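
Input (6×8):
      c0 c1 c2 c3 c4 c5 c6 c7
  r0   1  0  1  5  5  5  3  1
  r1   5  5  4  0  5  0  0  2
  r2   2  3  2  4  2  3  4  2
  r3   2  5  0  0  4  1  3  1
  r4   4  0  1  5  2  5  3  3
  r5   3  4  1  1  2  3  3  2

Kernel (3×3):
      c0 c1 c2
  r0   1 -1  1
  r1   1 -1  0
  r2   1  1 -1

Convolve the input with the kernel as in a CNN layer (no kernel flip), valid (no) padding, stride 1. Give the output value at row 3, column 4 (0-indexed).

5

The receptive field on the input at this output position is [4 1 3 / 2 5 3 / 2 3 3]. Elementwise product with the kernel and sum: 4·1 + 1·-1 + 3·1 + 2·1 + 5·-1 + 2·1 + 3·1 + 3·-1.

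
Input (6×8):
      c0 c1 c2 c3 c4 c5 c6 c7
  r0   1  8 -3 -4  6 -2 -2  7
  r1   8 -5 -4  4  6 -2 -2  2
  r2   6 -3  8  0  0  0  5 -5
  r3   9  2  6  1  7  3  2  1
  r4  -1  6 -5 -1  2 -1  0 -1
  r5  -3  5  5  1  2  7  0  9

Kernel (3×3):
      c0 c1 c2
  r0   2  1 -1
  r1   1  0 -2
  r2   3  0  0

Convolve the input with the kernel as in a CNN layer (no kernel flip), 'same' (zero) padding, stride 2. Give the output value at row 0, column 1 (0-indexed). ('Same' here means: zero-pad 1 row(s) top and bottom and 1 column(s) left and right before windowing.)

1

The receptive field on the zero-padded input at this output position is [0 0 0 / 8 -3 -4 / -5 -4 4]. Elementwise product with the kernel and sum: 0·2 + 0·1 + 0·-1 + 8·1 + -4·-2 + -5·3.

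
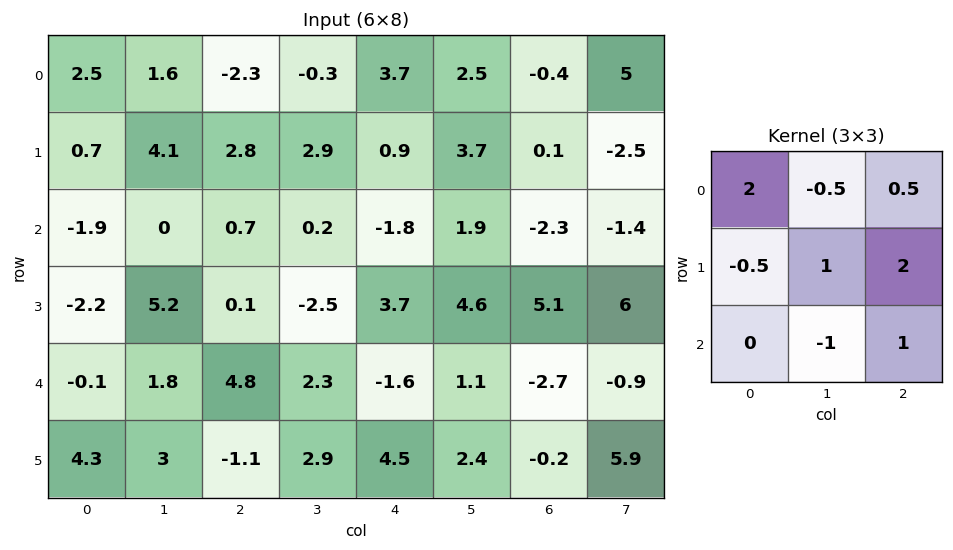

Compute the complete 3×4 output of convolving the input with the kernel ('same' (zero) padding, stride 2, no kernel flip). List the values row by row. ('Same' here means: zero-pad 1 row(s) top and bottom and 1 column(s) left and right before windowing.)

Output[0,0]: The receptive field on the zero-padded input at this output position is [0 0 0 / 0 2.5 1.6 / 0 0.7 4.1]. Elementwise product with the kernel and sum: 0·2 + 0·-0.5 + 0·0.5 + 0·-0.5 + 2.5·1 + 1.6·2 + 0.7·-1 + 4.1·1.
Output[0,1]: The receptive field on the zero-padded input at this output position is [0 0 0 / 1.6 -2.3 -0.3 / 4.1 2.8 2.9]. Elementwise product with the kernel and sum: 0·2 + 0·-0.5 + 0·0.5 + 1.6·-0.5 + -2.3·1 + -0.3·2 + 2.8·-1 + 2.9·1.

9.1 -3.6 11.65 5.75
7.2 6.75 10 0.95
5.9 21.6 -7.2 10.7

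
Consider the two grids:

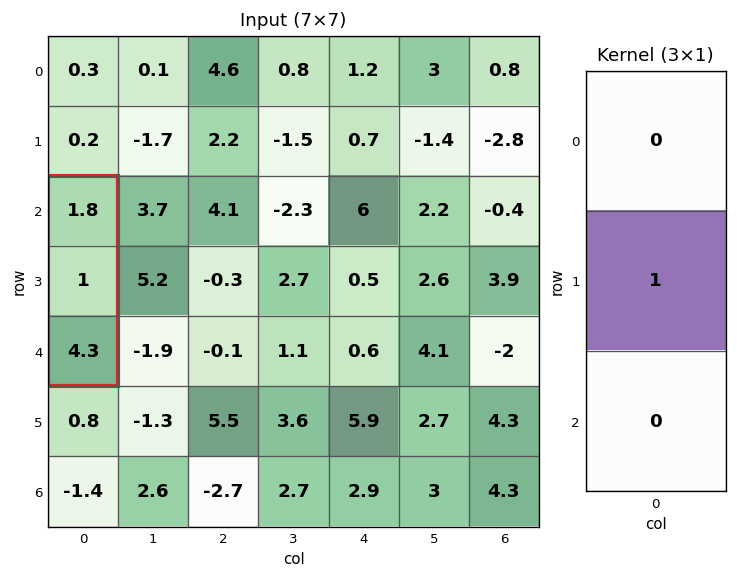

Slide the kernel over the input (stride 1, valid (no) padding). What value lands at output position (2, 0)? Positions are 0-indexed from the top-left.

1

The receptive field on the input at this output position is [1.8 / 1 / 4.3]. Elementwise product with the kernel and sum: 1·1.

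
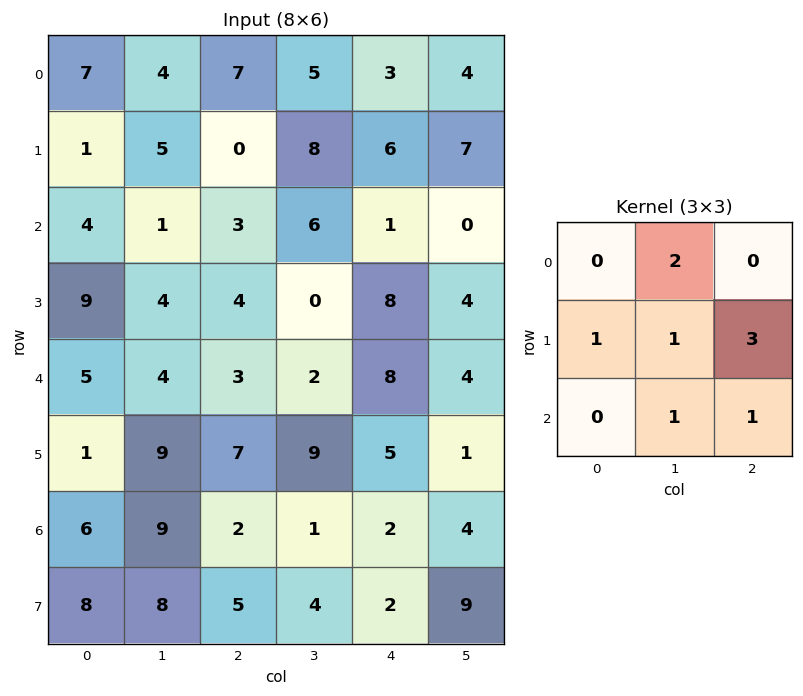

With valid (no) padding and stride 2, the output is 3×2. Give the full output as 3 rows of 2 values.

18 43
34 50
50 38

Output[0,0]: The receptive field on the input at this output position is [7 4 7 / 1 5 0 / 4 1 3]. Elementwise product with the kernel and sum: 4·2 + 1·1 + 5·1 + 0·3 + 1·1 + 3·1.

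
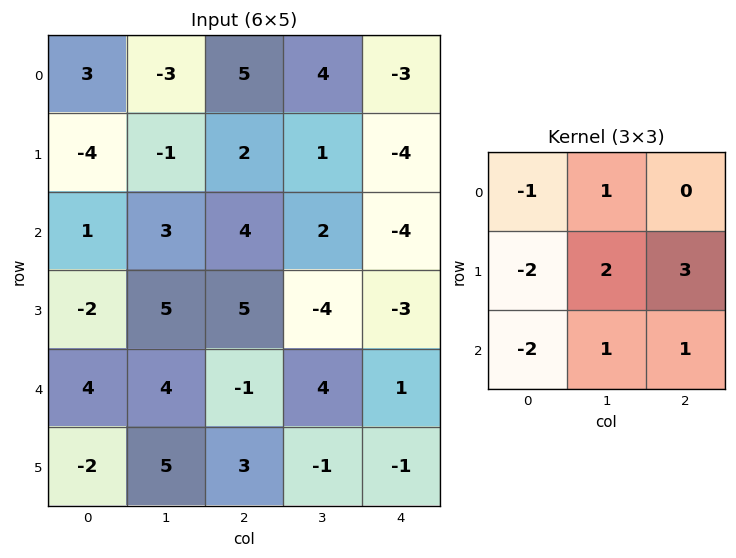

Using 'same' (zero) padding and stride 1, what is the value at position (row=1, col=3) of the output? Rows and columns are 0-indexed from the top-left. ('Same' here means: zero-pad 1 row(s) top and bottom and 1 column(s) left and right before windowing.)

The receptive field on the zero-padded input at this output position is [5 4 -3 / 2 1 -4 / 4 2 -4]. Elementwise product with the kernel and sum: 5·-1 + 4·1 + 2·-2 + 1·2 + -4·3 + 4·-2 + 2·1 + -4·1.

-25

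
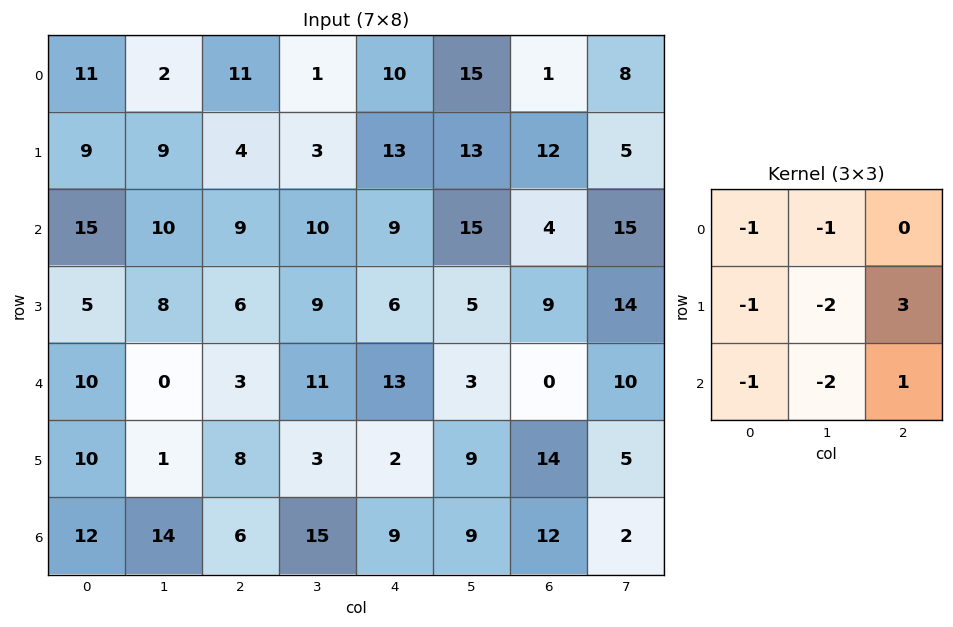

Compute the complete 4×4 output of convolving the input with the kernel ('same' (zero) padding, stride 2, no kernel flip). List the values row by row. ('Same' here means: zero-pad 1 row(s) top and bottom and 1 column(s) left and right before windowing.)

-25 -35 8 -25
-11 -22 -15 -12
-44 -1 -41 -19
8 10 -11 -50

Output[0,0]: The receptive field on the zero-padded input at this output position is [0 0 0 / 0 11 2 / 0 9 9]. Elementwise product with the kernel and sum: 0·-1 + 0·-1 + 0·-1 + 11·-2 + 2·3 + 0·-1 + 9·-2 + 9·1.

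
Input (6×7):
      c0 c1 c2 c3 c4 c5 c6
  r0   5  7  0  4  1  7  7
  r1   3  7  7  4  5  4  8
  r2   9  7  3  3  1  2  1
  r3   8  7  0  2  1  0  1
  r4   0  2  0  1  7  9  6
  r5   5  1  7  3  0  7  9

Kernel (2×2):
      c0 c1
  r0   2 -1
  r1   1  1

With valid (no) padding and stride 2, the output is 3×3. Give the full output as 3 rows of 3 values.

Output[0,0]: The receptive field on the input at this output position is [5 7 / 3 7]. Elementwise product with the kernel and sum: 5·2 + 7·-1 + 3·1 + 7·1.
Output[0,1]: The receptive field on the input at this output position is [0 4 / 7 4]. Elementwise product with the kernel and sum: 0·2 + 4·-1 + 7·1 + 4·1.

13 7 4
26 5 1
4 9 12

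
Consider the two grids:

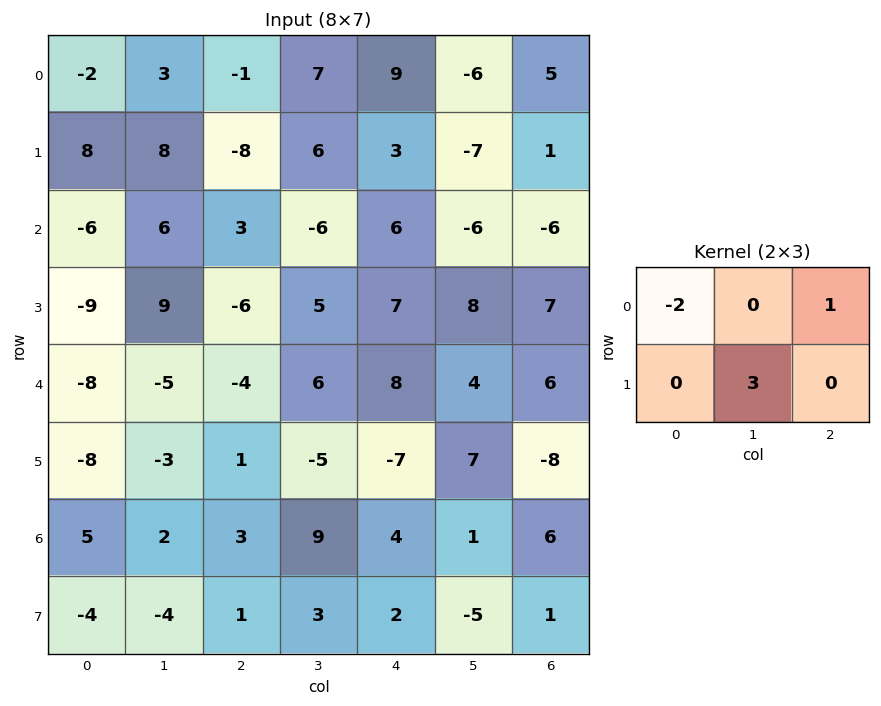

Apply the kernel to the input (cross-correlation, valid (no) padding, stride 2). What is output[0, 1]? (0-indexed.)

The receptive field on the input at this output position is [-1 7 9 / -8 6 3]. Elementwise product with the kernel and sum: -1·-2 + 9·1 + 6·3.

29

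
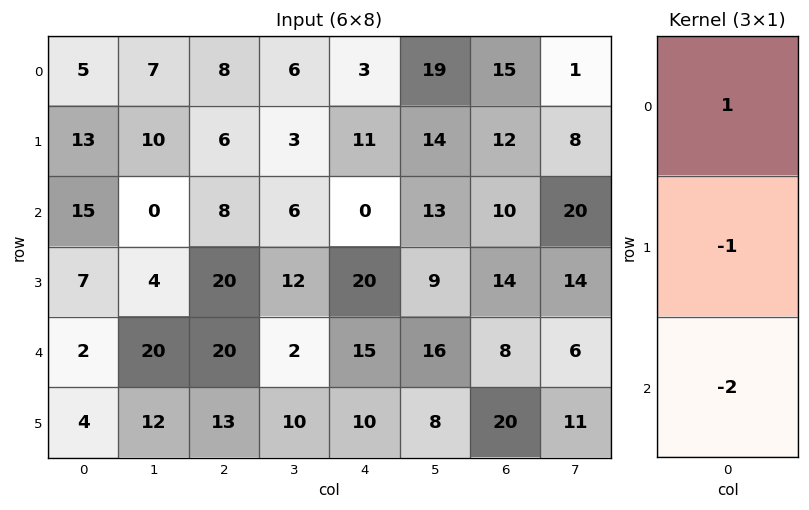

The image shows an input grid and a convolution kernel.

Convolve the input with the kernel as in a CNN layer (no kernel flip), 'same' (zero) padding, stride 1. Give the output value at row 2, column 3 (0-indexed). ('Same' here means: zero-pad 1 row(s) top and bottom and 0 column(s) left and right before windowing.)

-27

The receptive field on the zero-padded input at this output position is [3 / 6 / 12]. Elementwise product with the kernel and sum: 3·1 + 6·-1 + 12·-2.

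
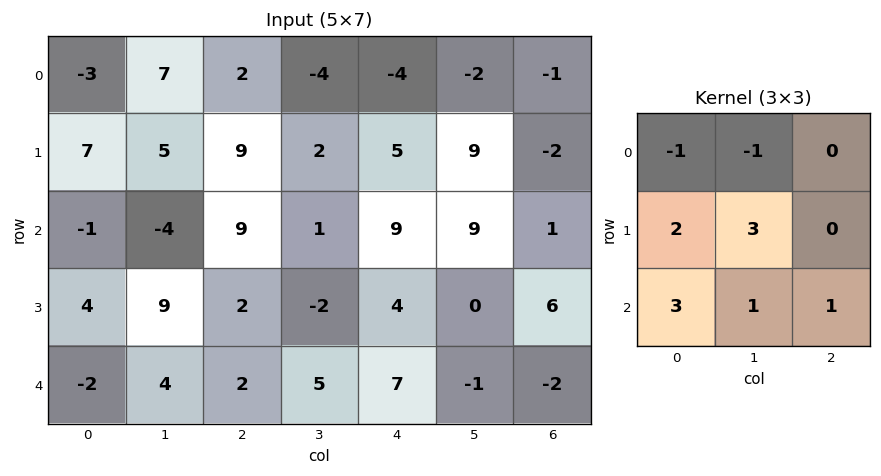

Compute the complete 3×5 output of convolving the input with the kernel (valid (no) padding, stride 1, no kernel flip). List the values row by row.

27 26 63 48 80
-3 32 18 20 49
40 38 6 19 8

Output[0,0]: The receptive field on the input at this output position is [-3 7 2 / 7 5 9 / -1 -4 9]. Elementwise product with the kernel and sum: -3·-1 + 7·-1 + 7·2 + 5·3 + -1·3 + -4·1 + 9·1.
Output[0,1]: The receptive field on the input at this output position is [7 2 -4 / 5 9 2 / -4 9 1]. Elementwise product with the kernel and sum: 7·-1 + 2·-1 + 5·2 + 9·3 + -4·3 + 9·1 + 1·1.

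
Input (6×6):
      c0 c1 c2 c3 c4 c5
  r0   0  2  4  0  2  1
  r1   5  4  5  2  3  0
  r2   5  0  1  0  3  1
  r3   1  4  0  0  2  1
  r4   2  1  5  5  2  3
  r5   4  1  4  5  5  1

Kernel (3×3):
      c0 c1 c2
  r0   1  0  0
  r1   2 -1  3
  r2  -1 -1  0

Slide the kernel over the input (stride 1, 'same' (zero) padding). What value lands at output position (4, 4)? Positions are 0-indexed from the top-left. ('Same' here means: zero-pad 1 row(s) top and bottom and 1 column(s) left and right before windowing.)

7

The receptive field on the zero-padded input at this output position is [0 2 1 / 5 2 3 / 5 5 1]. Elementwise product with the kernel and sum: 0·1 + 5·2 + 2·-1 + 3·3 + 5·-1 + 5·-1.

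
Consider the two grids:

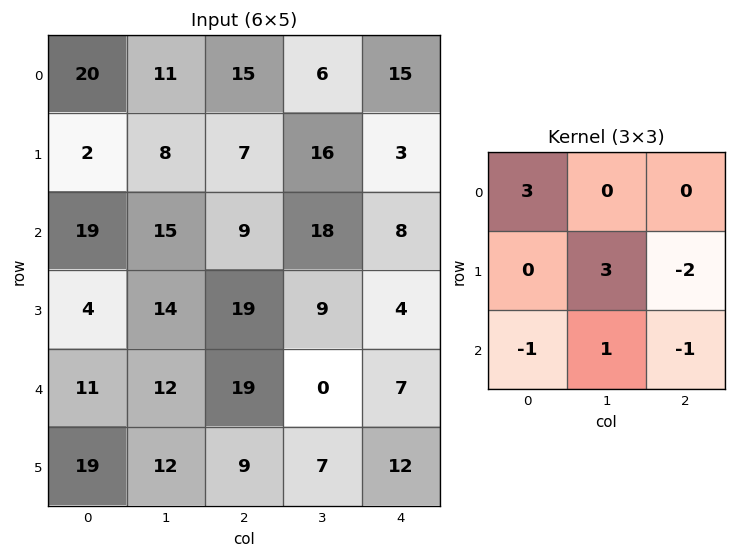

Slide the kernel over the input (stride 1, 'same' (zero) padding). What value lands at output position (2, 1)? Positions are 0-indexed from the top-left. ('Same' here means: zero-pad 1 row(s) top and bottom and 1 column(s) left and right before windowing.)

24

The receptive field on the zero-padded input at this output position is [2 8 7 / 19 15 9 / 4 14 19]. Elementwise product with the kernel and sum: 2·3 + 15·3 + 9·-2 + 4·-1 + 14·1 + 19·-1.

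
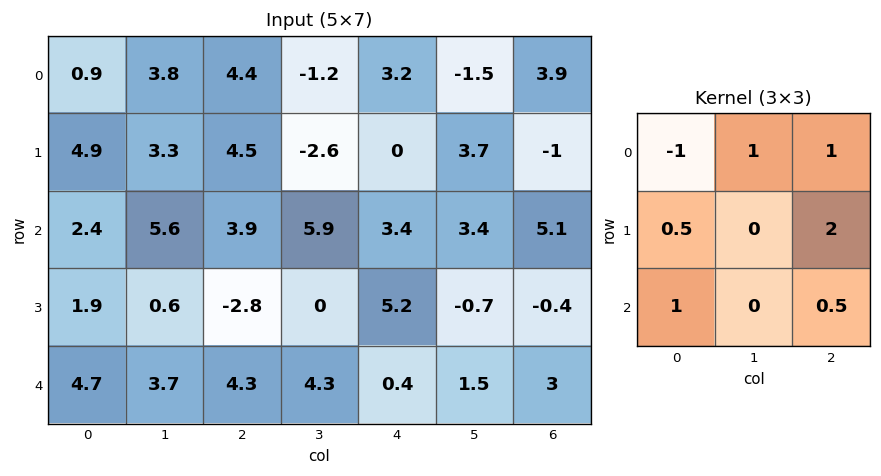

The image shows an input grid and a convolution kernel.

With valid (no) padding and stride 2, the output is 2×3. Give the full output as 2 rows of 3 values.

23.1 5.45 3.15
9.3 18.9 8.8

Output[0,0]: The receptive field on the input at this output position is [0.9 3.8 4.4 / 4.9 3.3 4.5 / 2.4 5.6 3.9]. Elementwise product with the kernel and sum: 0.9·-1 + 3.8·1 + 4.4·1 + 4.9·0.5 + 4.5·2 + 2.4·1 + 3.9·0.5.
Output[0,1]: The receptive field on the input at this output position is [4.4 -1.2 3.2 / 4.5 -2.6 0 / 3.9 5.9 3.4]. Elementwise product with the kernel and sum: 4.4·-1 + -1.2·1 + 3.2·1 + 4.5·0.5 + 0·2 + 3.9·1 + 3.4·0.5.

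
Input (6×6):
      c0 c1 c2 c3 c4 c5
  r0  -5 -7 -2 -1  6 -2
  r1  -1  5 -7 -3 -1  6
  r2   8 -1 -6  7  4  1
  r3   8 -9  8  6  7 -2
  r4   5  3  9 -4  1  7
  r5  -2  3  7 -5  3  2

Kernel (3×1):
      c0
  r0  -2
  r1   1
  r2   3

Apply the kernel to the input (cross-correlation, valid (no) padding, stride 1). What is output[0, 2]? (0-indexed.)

The receptive field on the input at this output position is [-2 / -7 / -6]. Elementwise product with the kernel and sum: -2·-2 + -7·1 + -6·3.

-21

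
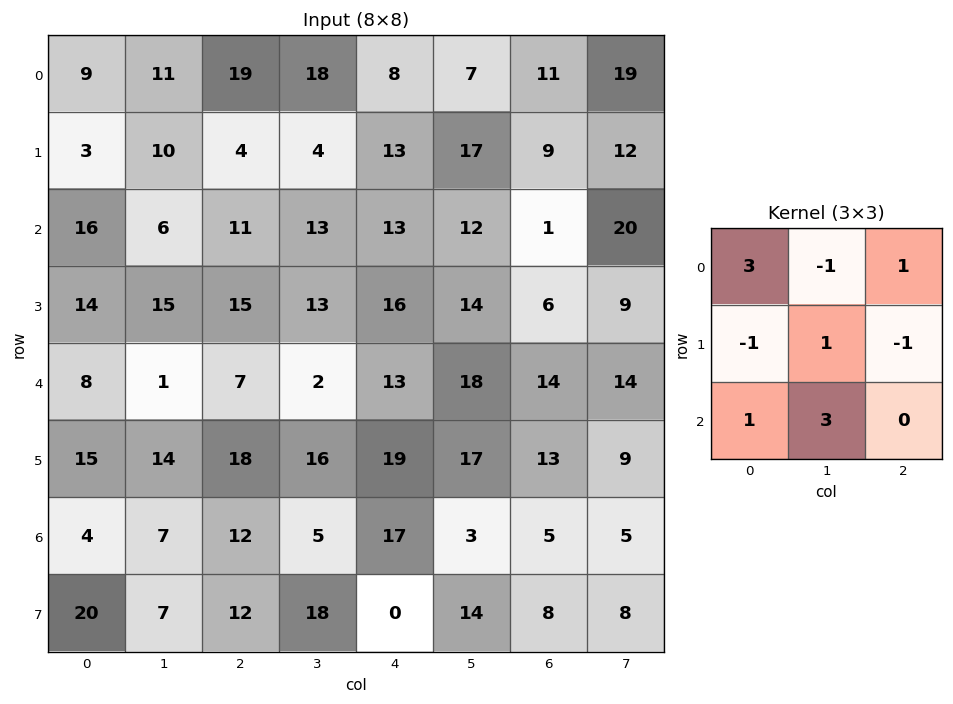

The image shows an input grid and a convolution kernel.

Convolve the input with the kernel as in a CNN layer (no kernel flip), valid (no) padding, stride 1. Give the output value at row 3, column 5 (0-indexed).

83

The receptive field on the input at this output position is [14 6 9 / 18 14 14 / 17 13 9]. Elementwise product with the kernel and sum: 14·3 + 6·-1 + 9·1 + 18·-1 + 14·1 + 14·-1 + 17·1 + 13·3.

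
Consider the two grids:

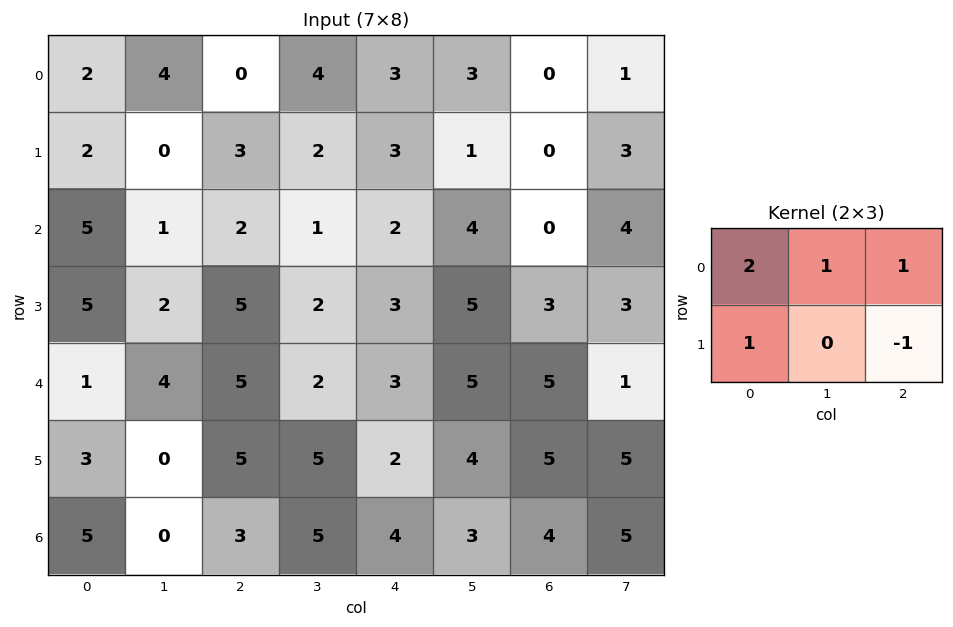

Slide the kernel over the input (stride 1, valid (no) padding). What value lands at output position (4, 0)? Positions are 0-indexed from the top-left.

The receptive field on the input at this output position is [1 4 5 / 3 0 5]. Elementwise product with the kernel and sum: 1·2 + 4·1 + 5·1 + 3·1 + 5·-1.

9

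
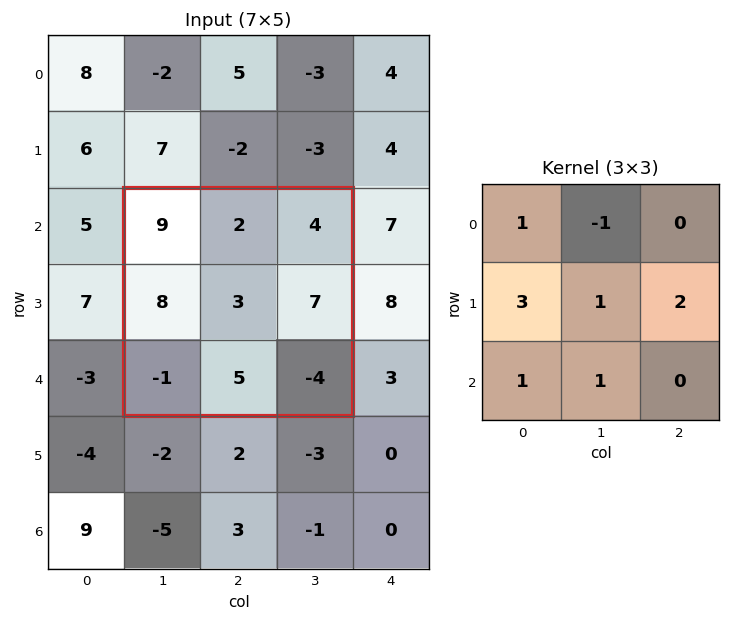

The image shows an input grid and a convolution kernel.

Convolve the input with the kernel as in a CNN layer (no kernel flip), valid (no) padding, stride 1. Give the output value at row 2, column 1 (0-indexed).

The receptive field on the input at this output position is [9 2 4 / 8 3 7 / -1 5 -4]. Elementwise product with the kernel and sum: 9·1 + 2·-1 + 8·3 + 3·1 + 7·2 + -1·1 + 5·1.

52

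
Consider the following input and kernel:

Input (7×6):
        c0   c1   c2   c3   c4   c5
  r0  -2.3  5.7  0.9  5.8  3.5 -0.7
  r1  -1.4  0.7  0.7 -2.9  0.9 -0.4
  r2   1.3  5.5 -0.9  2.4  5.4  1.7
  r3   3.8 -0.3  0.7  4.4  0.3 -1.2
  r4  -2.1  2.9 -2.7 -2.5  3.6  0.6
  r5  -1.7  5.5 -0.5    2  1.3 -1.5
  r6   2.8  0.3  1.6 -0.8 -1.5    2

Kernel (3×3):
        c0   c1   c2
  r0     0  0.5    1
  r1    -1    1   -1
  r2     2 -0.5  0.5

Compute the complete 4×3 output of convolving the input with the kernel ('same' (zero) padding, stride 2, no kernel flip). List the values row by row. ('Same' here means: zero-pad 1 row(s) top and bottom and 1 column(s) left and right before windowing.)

Output[0,0]: The receptive field on the zero-padded input at this output position is [0 0 0 / 0 -2.3 5.7 / 0 -1.4 0.7]. Elementwise product with the kernel and sum: 0·0.5 + 0·1 + 0·-1 + -2.3·1 + 5.7·-1 + 0·2 + -1.4·-0.5 + 0.7·0.5.

-6.95 -11 -8.05
-6.25 -10.1 9.4
0.2 13.9 7.05
7.15 3.85 -3.55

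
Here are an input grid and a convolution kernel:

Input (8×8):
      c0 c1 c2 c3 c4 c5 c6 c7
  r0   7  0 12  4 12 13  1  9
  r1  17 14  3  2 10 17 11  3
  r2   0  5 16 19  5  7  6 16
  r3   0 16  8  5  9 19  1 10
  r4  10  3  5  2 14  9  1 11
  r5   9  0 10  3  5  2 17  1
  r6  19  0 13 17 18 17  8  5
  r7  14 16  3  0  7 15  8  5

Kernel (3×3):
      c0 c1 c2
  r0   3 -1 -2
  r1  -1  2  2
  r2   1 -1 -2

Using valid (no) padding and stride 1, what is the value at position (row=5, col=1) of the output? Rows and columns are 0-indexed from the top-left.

57

The receptive field on the input at this output position is [0 10 3 / 0 13 17 / 16 3 0]. Elementwise product with the kernel and sum: 0·3 + 10·-1 + 3·-2 + 0·-1 + 13·2 + 17·2 + 16·1 + 3·-1 + 0·-2.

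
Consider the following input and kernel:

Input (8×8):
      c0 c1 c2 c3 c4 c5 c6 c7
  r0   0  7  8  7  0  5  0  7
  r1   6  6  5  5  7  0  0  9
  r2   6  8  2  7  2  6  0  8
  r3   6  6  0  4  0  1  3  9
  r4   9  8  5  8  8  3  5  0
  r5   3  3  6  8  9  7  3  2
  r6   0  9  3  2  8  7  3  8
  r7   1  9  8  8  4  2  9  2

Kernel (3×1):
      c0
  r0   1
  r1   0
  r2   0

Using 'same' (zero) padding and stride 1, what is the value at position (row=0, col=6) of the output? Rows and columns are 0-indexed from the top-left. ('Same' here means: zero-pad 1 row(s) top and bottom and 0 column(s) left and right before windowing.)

0

The receptive field on the zero-padded input at this output position is [0 / 0 / 0]. Elementwise product with the kernel and sum: 0·1.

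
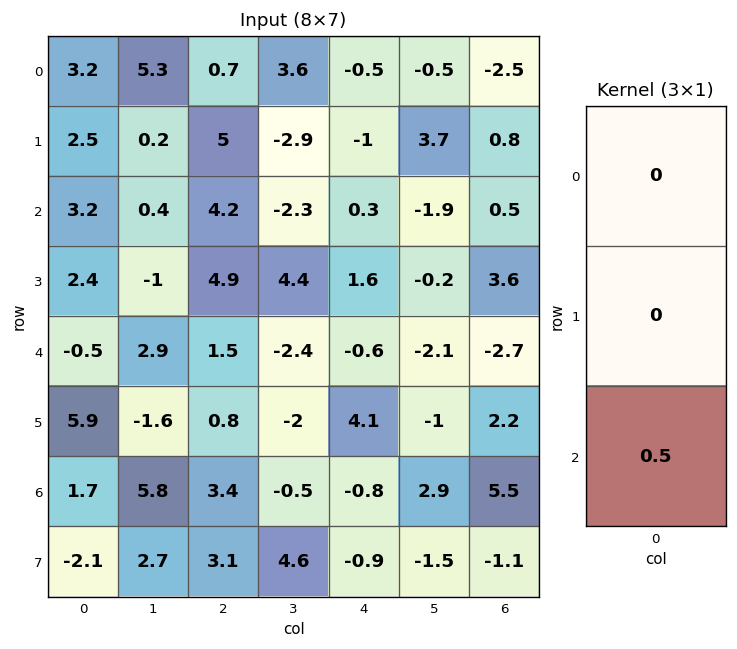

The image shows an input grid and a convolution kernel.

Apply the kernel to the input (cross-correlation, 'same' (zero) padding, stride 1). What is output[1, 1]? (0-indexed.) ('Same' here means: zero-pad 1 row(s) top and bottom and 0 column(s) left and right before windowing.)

The receptive field on the zero-padded input at this output position is [5.3 / 0.2 / 0.4]. Elementwise product with the kernel and sum: 0.4·0.5.

0.2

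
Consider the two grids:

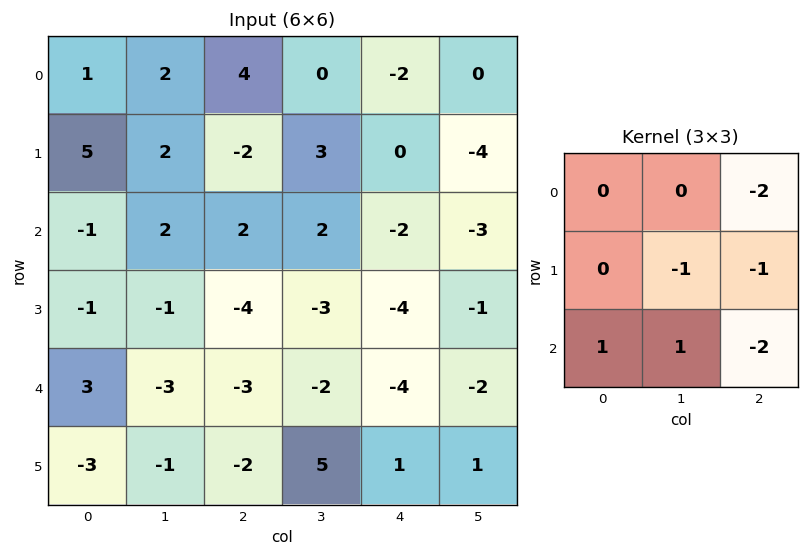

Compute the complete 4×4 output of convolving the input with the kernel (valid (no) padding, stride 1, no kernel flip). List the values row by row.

Output[0,0]: The receptive field on the input at this output position is [1 2 4 / 5 2 -2 / -1 2 2]. Elementwise product with the kernel and sum: 4·-2 + 2·-1 + -2·-1 + -1·1 + 2·1 + 2·-2.

-11 -1 9 10
6 -9 1 8
7 1 14 9
14 -2 15 12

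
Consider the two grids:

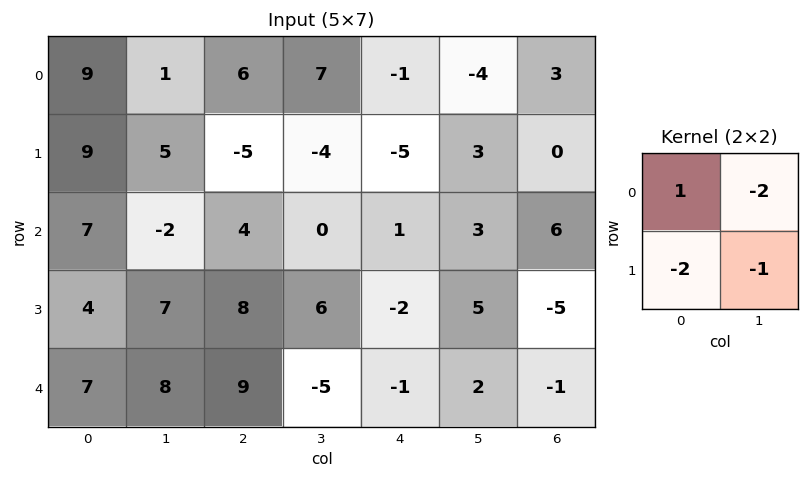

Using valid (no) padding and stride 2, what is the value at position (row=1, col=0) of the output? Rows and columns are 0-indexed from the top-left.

The receptive field on the input at this output position is [7 -2 / 4 7]. Elementwise product with the kernel and sum: 7·1 + -2·-2 + 4·-2 + 7·-1.

-4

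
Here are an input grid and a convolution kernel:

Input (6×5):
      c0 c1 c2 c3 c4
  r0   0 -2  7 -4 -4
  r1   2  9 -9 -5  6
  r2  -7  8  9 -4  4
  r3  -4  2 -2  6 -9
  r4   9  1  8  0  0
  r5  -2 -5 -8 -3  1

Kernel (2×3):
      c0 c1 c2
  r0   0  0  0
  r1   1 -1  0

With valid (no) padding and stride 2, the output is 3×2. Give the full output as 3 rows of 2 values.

-7 -4
-6 -8
3 -5

Output[0,0]: The receptive field on the input at this output position is [0 -2 7 / 2 9 -9]. Elementwise product with the kernel and sum: 2·1 + 9·-1.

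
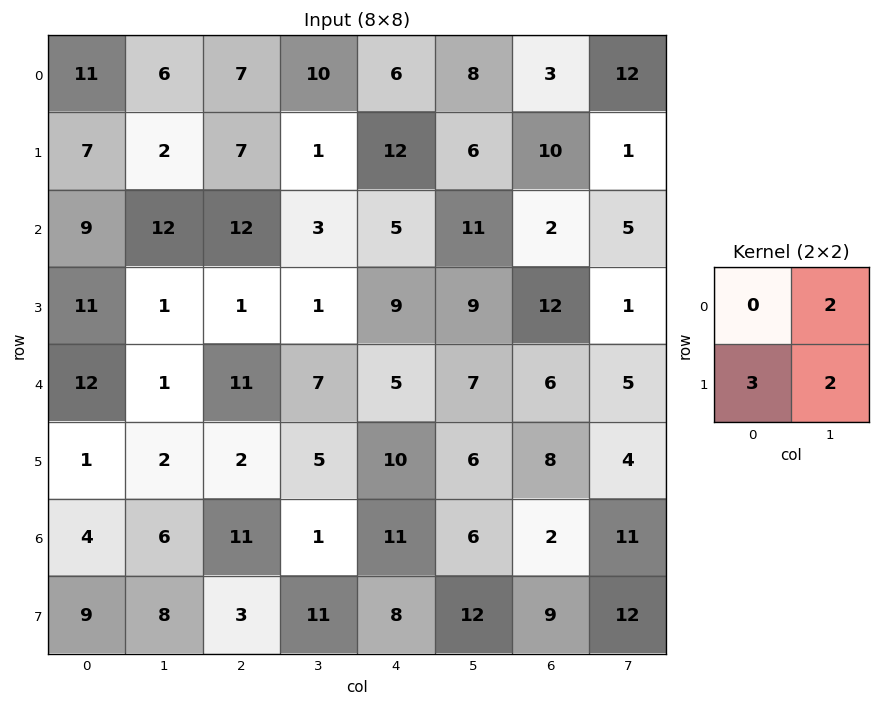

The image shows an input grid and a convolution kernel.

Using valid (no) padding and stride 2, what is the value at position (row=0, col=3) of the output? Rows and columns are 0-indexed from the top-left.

The receptive field on the input at this output position is [3 12 / 10 1]. Elementwise product with the kernel and sum: 12·2 + 10·3 + 1·2.

56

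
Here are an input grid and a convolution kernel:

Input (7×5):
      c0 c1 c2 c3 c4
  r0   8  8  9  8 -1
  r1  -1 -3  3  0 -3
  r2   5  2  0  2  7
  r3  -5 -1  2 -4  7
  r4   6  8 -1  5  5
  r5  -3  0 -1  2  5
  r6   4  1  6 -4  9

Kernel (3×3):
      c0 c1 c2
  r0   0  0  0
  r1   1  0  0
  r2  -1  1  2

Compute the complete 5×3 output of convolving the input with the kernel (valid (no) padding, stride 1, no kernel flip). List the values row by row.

-4 -1 19
13 -3 8
-5 0 18
7 11 12
6 -3 7

Output[0,0]: The receptive field on the input at this output position is [8 8 9 / -1 -3 3 / 5 2 0]. Elementwise product with the kernel and sum: -1·1 + 5·-1 + 2·1 + 0·2.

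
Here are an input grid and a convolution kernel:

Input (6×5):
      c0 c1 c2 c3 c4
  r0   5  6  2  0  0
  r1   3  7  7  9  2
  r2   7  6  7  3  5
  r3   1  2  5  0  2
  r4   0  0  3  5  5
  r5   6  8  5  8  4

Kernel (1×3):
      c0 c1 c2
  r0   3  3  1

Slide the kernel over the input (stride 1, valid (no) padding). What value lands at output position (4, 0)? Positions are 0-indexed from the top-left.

3

The receptive field on the input at this output position is [0 0 3]. Elementwise product with the kernel and sum: 0·3 + 0·3 + 3·1.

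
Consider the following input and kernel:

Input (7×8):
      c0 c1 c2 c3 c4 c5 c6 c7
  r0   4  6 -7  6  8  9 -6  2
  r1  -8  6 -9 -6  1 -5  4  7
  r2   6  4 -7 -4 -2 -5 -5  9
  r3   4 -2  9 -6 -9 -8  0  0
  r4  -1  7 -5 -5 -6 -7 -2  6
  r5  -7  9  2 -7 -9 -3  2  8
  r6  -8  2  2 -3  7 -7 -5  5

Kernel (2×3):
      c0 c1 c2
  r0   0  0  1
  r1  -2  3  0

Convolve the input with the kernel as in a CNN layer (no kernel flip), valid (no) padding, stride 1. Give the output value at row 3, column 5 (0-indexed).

The receptive field on the input at this output position is [-8 0 0 / -7 -2 6]. Elementwise product with the kernel and sum: 0·1 + -7·-2 + -2·3.

8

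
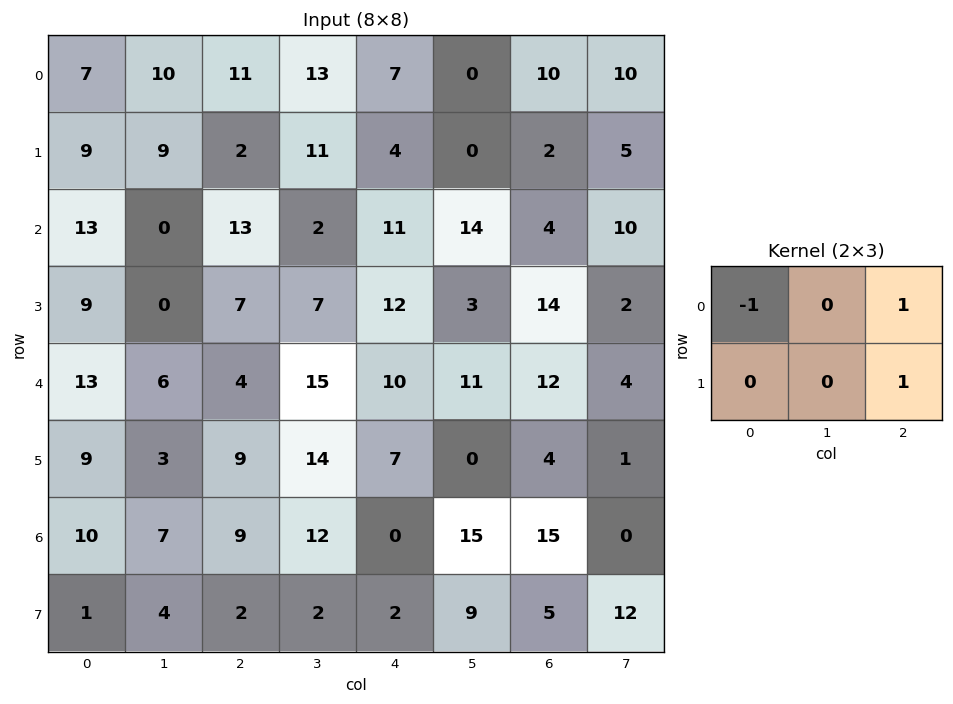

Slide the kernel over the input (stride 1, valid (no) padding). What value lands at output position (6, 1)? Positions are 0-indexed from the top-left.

7

The receptive field on the input at this output position is [7 9 12 / 4 2 2]. Elementwise product with the kernel and sum: 7·-1 + 12·1 + 2·1.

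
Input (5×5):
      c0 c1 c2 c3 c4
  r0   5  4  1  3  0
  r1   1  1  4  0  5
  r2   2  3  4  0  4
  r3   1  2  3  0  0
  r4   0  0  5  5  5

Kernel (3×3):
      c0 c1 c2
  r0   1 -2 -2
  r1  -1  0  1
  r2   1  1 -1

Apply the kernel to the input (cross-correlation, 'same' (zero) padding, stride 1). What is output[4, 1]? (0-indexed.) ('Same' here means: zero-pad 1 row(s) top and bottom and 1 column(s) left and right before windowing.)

-4

The receptive field on the zero-padded input at this output position is [1 2 3 / 0 0 5 / 0 0 0]. Elementwise product with the kernel and sum: 1·1 + 2·-2 + 3·-2 + 0·-1 + 5·1 + 0·1 + 0·1 + 0·-1.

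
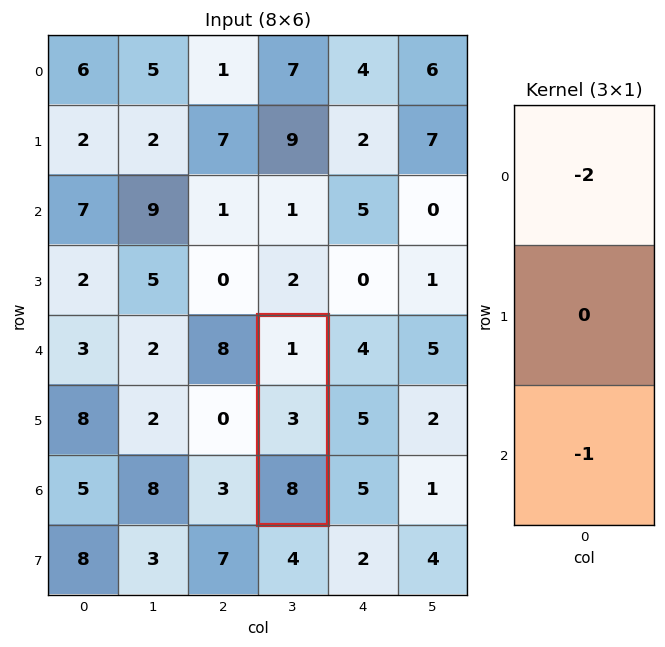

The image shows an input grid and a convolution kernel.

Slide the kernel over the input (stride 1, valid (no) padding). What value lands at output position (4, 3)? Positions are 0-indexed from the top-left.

The receptive field on the input at this output position is [1 / 3 / 8]. Elementwise product with the kernel and sum: 1·-2 + 8·-1.

-10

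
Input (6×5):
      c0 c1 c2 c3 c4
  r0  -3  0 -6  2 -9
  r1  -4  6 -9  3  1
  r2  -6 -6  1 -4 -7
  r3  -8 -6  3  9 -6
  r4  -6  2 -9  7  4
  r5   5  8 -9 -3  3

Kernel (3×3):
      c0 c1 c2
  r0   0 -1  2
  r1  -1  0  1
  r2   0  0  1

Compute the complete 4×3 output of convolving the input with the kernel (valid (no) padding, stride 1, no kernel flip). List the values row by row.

-16 3 -17
-14 26 -15
10 13 -15
0 17 -5

Output[0,0]: The receptive field on the input at this output position is [-3 0 -6 / -4 6 -9 / -6 -6 1]. Elementwise product with the kernel and sum: 0·-1 + -6·2 + -4·-1 + -9·1 + 1·1.
Output[0,1]: The receptive field on the input at this output position is [0 -6 2 / 6 -9 3 / -6 1 -4]. Elementwise product with the kernel and sum: -6·-1 + 2·2 + 6·-1 + 3·1 + -4·1.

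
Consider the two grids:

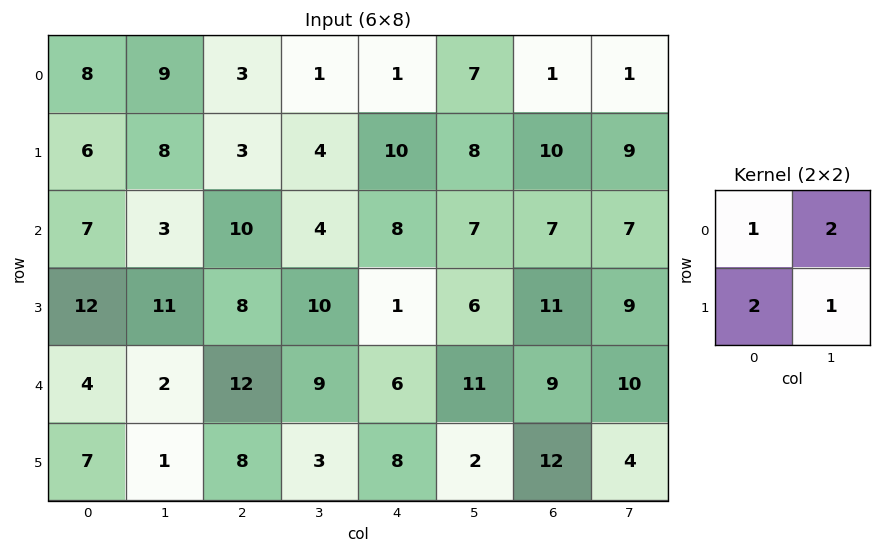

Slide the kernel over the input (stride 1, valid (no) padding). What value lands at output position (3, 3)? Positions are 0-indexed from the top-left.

The receptive field on the input at this output position is [10 1 / 9 6]. Elementwise product with the kernel and sum: 10·1 + 1·2 + 9·2 + 6·1.

36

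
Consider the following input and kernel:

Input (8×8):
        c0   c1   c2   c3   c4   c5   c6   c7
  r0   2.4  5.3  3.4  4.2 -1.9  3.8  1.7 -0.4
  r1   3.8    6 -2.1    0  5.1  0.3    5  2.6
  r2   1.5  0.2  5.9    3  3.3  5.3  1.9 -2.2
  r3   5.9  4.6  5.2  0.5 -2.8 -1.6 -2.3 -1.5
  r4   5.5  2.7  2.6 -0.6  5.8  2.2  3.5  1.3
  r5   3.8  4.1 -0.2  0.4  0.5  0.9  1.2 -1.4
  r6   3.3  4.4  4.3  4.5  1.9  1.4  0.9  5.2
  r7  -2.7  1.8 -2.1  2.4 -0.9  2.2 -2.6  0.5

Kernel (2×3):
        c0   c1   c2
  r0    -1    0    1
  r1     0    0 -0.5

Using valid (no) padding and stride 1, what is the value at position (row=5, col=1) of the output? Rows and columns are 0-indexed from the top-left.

The receptive field on the input at this output position is [4.1 -0.2 0.4 / 4.4 4.3 4.5]. Elementwise product with the kernel and sum: 4.1·-1 + 0.4·1 + 4.5·-0.5.

-5.95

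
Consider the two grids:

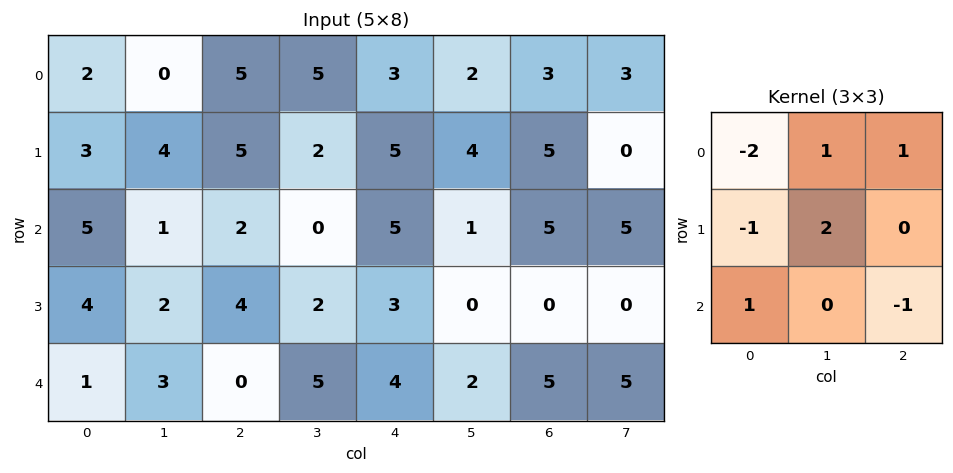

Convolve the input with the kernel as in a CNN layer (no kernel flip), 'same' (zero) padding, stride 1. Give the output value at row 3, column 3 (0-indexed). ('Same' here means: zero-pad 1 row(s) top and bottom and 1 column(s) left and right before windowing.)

The receptive field on the zero-padded input at this output position is [2 0 5 / 4 2 3 / 0 5 4]. Elementwise product with the kernel and sum: 2·-2 + 0·1 + 5·1 + 4·-1 + 2·2 + 0·1 + 4·-1.

-3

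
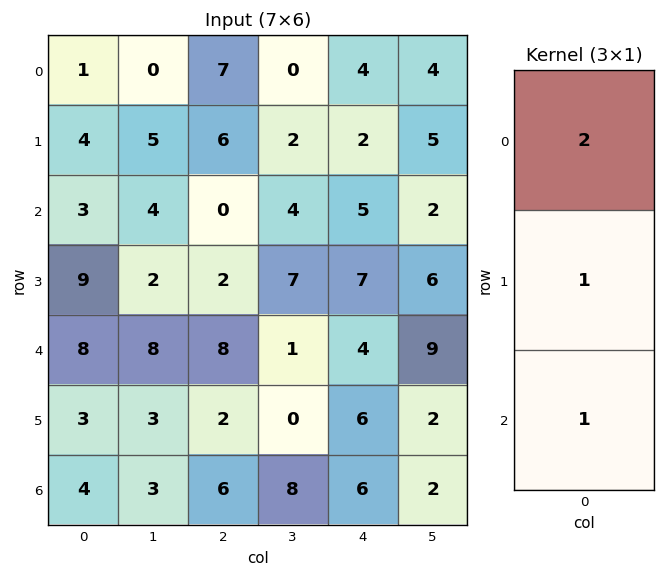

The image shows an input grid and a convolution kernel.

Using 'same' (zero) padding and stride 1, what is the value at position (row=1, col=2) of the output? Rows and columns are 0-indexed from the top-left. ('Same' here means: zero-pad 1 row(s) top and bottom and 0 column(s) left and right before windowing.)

20

The receptive field on the zero-padded input at this output position is [7 / 6 / 0]. Elementwise product with the kernel and sum: 7·2 + 6·1 + 0·1.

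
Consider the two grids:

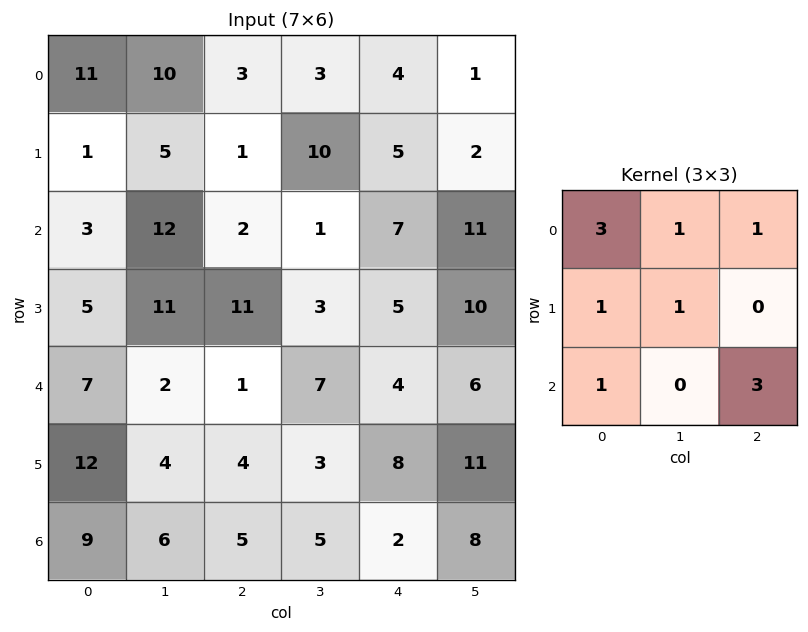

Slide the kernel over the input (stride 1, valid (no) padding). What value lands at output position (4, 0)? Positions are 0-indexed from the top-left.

64

The receptive field on the input at this output position is [7 2 1 / 12 4 4 / 9 6 5]. Elementwise product with the kernel and sum: 7·3 + 2·1 + 1·1 + 12·1 + 4·1 + 9·1 + 5·3.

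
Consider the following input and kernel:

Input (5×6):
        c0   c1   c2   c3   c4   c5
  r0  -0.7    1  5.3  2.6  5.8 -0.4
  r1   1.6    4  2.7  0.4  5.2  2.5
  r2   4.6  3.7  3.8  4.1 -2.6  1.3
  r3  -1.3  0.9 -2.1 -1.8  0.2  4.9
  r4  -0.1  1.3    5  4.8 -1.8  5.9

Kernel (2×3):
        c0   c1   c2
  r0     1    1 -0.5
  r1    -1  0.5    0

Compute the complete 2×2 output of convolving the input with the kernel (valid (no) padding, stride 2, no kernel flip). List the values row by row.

Output[0,0]: The receptive field on the input at this output position is [-0.7 1 5.3 / 1.6 4 2.7]. Elementwise product with the kernel and sum: -0.7·1 + 1·1 + 5.3·-0.5 + 1.6·-1 + 4·0.5.

-1.95 2.5
8.15 10.4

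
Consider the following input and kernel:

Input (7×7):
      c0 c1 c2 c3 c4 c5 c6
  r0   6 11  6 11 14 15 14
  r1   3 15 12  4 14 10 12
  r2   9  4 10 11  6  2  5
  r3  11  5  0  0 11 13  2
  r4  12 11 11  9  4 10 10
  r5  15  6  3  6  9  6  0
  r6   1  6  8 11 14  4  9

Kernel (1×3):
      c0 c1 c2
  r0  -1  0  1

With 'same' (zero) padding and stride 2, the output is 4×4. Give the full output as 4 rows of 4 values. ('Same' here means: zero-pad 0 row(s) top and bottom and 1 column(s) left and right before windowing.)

11 0 4 -15
4 7 -9 -2
11 -2 1 -10
6 5 -7 -4

Output[0,0]: The receptive field on the zero-padded input at this output position is [0 6 11]. Elementwise product with the kernel and sum: 0·-1 + 11·1.
Output[0,1]: The receptive field on the zero-padded input at this output position is [11 6 11]. Elementwise product with the kernel and sum: 11·-1 + 11·1.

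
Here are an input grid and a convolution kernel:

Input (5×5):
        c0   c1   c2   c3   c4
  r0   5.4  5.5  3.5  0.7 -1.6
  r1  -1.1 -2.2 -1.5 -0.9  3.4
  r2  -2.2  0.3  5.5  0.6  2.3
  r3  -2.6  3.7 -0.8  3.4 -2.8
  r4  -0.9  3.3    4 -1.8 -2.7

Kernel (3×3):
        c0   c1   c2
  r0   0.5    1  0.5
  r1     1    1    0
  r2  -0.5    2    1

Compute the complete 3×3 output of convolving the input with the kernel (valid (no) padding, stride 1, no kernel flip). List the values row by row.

Output[0,0]: The receptive field on the input at this output position is [5.4 5.5 3.5 / -1.1 -2.2 -1.5 / -2.2 0.3 5.5]. Elementwise product with the kernel and sum: 5.4·0.5 + 5.5·1 + 3.5·0.5 + -1.1·1 + -2.2·1 + -2.2·-0.5 + 0.3·2 + 5.5·1.

13.85 14.35 0
2.5 2.7 10.55
14.1 13.4 -1.2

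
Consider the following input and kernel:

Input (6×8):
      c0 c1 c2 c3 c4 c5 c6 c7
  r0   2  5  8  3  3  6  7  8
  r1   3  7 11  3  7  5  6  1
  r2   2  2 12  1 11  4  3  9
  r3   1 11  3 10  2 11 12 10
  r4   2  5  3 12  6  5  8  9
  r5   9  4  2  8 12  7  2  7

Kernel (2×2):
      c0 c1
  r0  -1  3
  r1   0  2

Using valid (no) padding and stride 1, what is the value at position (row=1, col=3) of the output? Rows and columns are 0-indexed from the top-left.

40

The receptive field on the input at this output position is [3 7 / 1 11]. Elementwise product with the kernel and sum: 3·-1 + 7·3 + 11·2.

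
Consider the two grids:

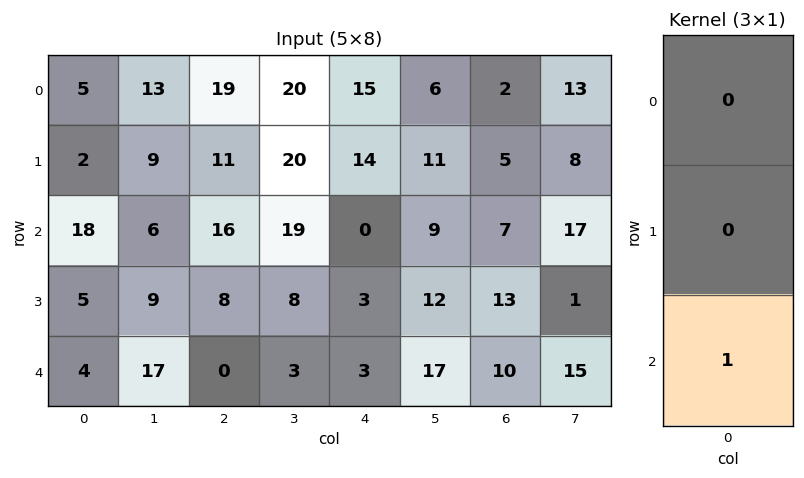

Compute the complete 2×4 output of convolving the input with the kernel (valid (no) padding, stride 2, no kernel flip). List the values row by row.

18 16 0 7
4 0 3 10

Output[0,0]: The receptive field on the input at this output position is [5 / 2 / 18]. Elementwise product with the kernel and sum: 18·1.
Output[0,1]: The receptive field on the input at this output position is [19 / 11 / 16]. Elementwise product with the kernel and sum: 16·1.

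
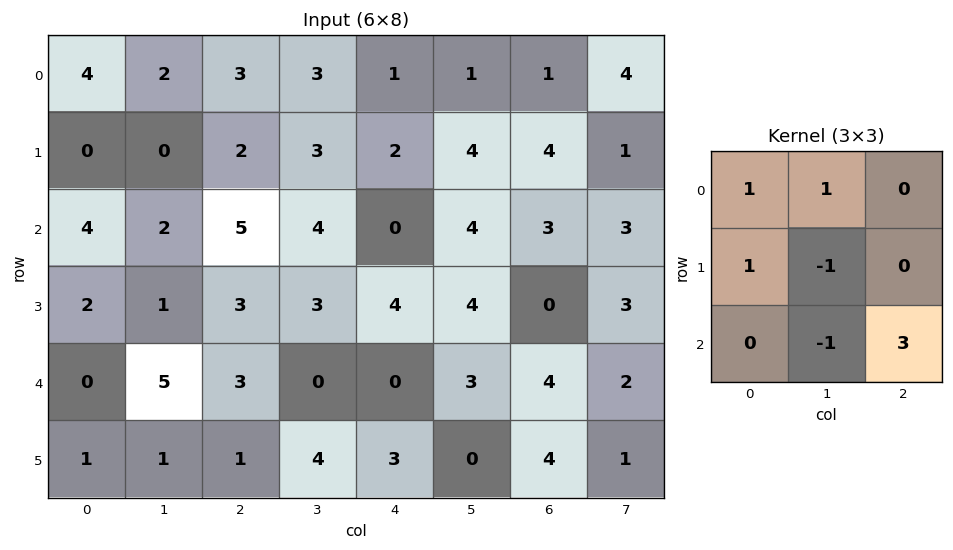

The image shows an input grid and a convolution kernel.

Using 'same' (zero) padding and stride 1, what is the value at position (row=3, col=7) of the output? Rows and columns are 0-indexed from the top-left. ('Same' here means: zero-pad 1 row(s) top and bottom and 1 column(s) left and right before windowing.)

1

The receptive field on the zero-padded input at this output position is [3 3 0 / 0 3 0 / 4 2 0]. Elementwise product with the kernel and sum: 3·1 + 3·1 + 0·1 + 3·-1 + 2·-1 + 0·3.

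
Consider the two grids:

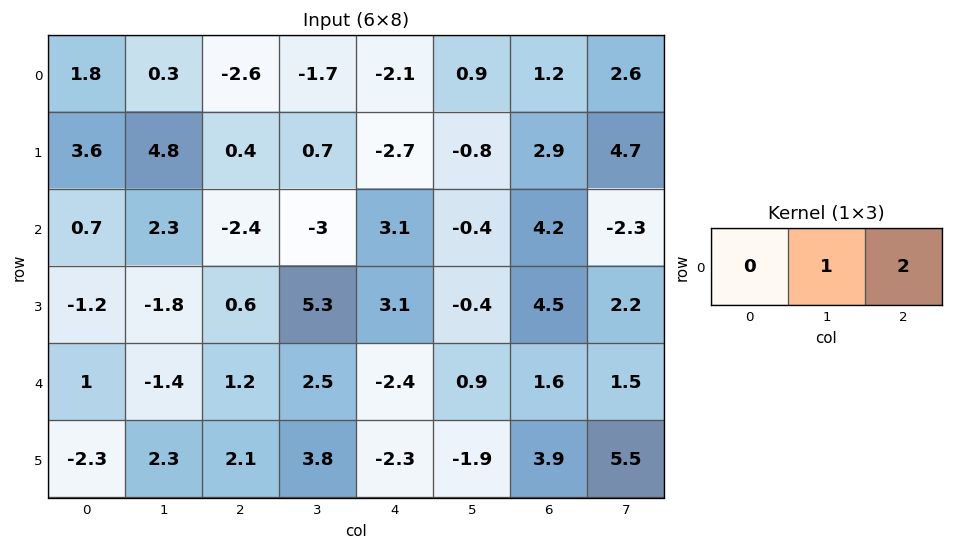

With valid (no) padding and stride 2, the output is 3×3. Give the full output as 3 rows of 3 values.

Output[0,0]: The receptive field on the input at this output position is [1.8 0.3 -2.6]. Elementwise product with the kernel and sum: 0.3·1 + -2.6·2.

-4.9 -5.9 3.3
-2.5 3.2 8
1 -2.3 4.1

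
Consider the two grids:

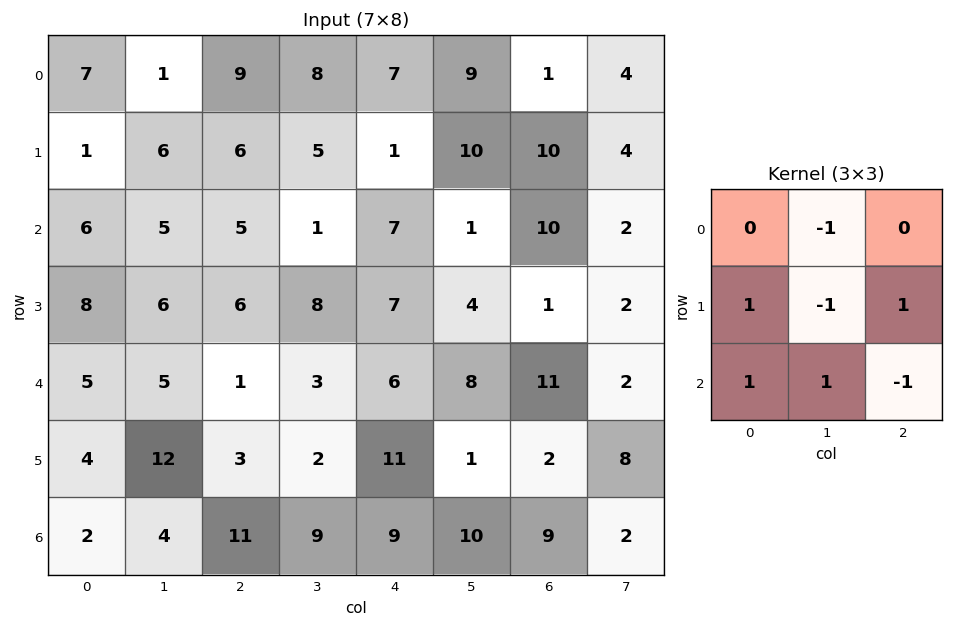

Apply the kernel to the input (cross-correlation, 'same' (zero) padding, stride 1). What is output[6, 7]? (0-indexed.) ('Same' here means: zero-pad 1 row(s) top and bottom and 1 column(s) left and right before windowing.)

-1

The receptive field on the zero-padded input at this output position is [2 8 0 / 9 2 0 / 0 0 0]. Elementwise product with the kernel and sum: 8·-1 + 9·1 + 2·-1 + 0·1 + 0·1 + 0·1 + 0·-1.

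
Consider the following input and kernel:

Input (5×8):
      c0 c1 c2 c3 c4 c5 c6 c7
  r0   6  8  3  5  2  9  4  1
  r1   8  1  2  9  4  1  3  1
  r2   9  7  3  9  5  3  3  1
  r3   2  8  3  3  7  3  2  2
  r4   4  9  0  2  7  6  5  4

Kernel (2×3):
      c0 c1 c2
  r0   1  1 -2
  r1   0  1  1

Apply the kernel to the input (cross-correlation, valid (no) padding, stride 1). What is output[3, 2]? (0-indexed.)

1

The receptive field on the input at this output position is [3 3 7 / 0 2 7]. Elementwise product with the kernel and sum: 3·1 + 3·1 + 7·-2 + 2·1 + 7·1.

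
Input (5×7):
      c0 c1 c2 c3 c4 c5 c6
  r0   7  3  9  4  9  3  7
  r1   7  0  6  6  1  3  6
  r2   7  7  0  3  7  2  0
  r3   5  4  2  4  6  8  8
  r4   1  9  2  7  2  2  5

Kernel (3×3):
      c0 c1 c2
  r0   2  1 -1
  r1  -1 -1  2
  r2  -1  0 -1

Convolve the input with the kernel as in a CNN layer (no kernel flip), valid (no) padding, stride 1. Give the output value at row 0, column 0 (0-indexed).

The receptive field on the input at this output position is [7 3 9 / 7 0 6 / 7 7 0]. Elementwise product with the kernel and sum: 7·2 + 3·1 + 9·-1 + 7·-1 + 0·-1 + 6·2 + 7·-1 + 0·-1.

6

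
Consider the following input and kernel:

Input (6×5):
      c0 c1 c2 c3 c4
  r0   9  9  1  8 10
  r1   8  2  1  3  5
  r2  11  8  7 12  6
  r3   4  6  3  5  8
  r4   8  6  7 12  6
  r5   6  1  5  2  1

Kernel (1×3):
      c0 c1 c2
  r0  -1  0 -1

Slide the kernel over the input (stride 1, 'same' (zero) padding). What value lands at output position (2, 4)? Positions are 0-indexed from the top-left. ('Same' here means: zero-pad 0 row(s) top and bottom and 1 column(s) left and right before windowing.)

-12

The receptive field on the zero-padded input at this output position is [12 6 0]. Elementwise product with the kernel and sum: 12·-1 + 0·-1.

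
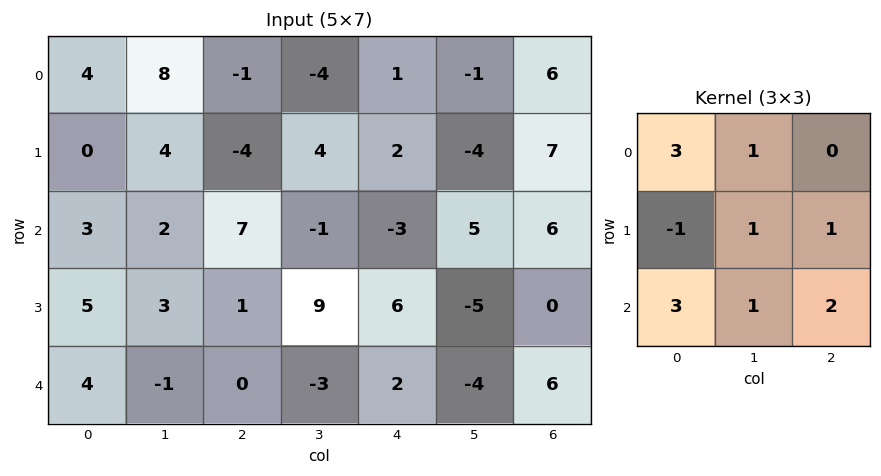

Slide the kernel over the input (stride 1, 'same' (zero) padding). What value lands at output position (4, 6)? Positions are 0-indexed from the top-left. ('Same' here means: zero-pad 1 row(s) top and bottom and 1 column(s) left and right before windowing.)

-5

The receptive field on the zero-padded input at this output position is [-5 0 0 / -4 6 0 / 0 0 0]. Elementwise product with the kernel and sum: -5·3 + 0·1 + -4·-1 + 6·1 + 0·1 + 0·3 + 0·1 + 0·2.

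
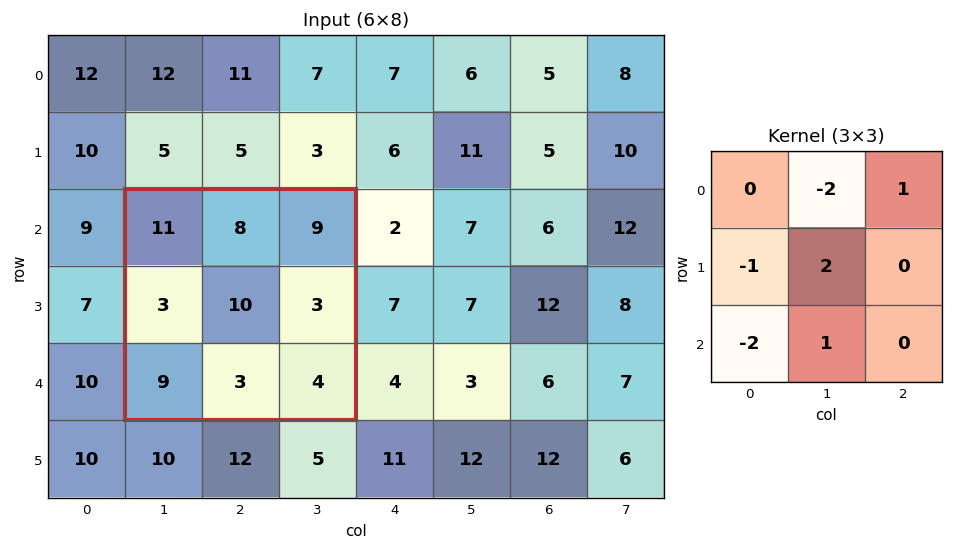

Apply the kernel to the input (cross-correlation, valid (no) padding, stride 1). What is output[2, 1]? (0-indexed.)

-5

The receptive field on the input at this output position is [11 8 9 / 3 10 3 / 9 3 4]. Elementwise product with the kernel and sum: 8·-2 + 9·1 + 3·-1 + 10·2 + 9·-2 + 3·1.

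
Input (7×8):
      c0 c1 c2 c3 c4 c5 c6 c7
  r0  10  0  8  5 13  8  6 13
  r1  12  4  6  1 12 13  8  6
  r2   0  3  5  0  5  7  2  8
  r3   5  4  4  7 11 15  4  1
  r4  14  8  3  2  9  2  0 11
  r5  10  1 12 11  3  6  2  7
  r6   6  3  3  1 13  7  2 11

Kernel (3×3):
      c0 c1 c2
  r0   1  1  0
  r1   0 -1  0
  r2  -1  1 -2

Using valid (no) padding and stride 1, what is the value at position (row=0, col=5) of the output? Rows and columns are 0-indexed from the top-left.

-15

The receptive field on the input at this output position is [8 6 13 / 13 8 6 / 7 2 8]. Elementwise product with the kernel and sum: 8·1 + 6·1 + 8·-1 + 7·-1 + 2·1 + 8·-2.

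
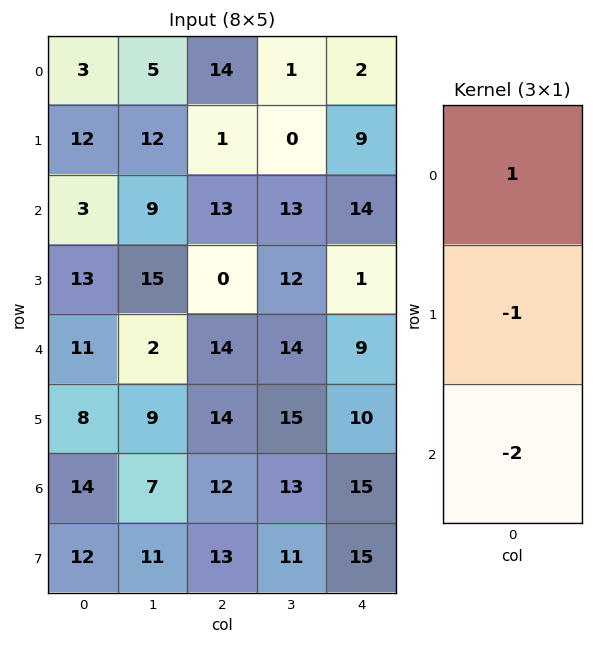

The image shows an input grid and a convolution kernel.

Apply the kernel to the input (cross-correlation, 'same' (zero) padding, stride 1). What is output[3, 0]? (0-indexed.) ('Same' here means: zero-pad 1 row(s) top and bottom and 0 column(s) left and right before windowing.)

The receptive field on the zero-padded input at this output position is [3 / 13 / 11]. Elementwise product with the kernel and sum: 3·1 + 13·-1 + 11·-2.

-32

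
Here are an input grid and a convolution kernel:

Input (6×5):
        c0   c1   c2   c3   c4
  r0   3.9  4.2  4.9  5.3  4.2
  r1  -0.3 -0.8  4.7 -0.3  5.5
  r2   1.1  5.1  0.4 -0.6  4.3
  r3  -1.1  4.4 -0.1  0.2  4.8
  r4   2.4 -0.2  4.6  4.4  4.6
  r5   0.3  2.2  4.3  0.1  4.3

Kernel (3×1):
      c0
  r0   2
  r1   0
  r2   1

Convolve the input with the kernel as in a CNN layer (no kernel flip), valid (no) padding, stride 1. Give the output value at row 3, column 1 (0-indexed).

11

The receptive field on the input at this output position is [4.4 / -0.2 / 2.2]. Elementwise product with the kernel and sum: 4.4·2 + 2.2·1.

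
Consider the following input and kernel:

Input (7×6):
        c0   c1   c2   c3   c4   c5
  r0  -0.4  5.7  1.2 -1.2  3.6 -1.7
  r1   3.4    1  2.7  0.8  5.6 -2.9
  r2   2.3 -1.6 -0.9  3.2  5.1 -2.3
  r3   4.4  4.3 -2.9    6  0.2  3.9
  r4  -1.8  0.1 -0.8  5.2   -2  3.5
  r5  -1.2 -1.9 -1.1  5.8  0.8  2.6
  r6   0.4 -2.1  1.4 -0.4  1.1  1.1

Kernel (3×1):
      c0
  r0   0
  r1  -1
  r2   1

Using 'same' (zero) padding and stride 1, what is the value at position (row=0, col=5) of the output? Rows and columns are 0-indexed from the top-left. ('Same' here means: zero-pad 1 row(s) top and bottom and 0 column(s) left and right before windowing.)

The receptive field on the zero-padded input at this output position is [0 / -1.7 / -2.9]. Elementwise product with the kernel and sum: -1.7·-1 + -2.9·1.

-1.2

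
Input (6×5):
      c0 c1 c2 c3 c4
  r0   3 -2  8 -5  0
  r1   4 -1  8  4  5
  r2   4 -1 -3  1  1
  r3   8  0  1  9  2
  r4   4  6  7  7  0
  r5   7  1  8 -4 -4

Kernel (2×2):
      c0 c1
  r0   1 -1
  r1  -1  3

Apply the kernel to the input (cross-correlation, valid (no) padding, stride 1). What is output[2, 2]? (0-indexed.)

The receptive field on the input at this output position is [-3 1 / 1 9]. Elementwise product with the kernel and sum: -3·1 + 1·-1 + 1·-1 + 9·3.

22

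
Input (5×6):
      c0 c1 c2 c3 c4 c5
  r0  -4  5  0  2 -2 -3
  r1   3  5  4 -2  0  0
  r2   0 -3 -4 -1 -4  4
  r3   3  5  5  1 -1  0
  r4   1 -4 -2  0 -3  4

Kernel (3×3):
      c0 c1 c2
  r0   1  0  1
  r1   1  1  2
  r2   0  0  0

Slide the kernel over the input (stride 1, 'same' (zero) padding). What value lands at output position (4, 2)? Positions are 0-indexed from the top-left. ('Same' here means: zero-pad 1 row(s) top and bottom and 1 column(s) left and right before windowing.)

The receptive field on the zero-padded input at this output position is [5 5 1 / -4 -2 0 / 0 0 0]. Elementwise product with the kernel and sum: 5·1 + 1·1 + -4·1 + -2·1 + 0·2.

0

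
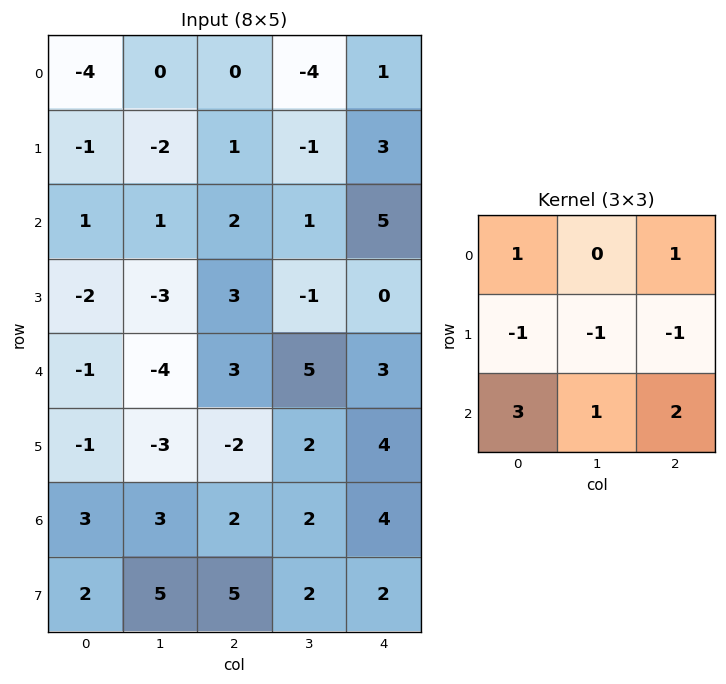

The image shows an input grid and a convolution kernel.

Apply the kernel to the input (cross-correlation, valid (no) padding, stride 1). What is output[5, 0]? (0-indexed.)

10

The receptive field on the input at this output position is [-1 -3 -2 / 3 3 2 / 2 5 5]. Elementwise product with the kernel and sum: -1·1 + -2·1 + 3·-1 + 3·-1 + 2·-1 + 2·3 + 5·1 + 5·2.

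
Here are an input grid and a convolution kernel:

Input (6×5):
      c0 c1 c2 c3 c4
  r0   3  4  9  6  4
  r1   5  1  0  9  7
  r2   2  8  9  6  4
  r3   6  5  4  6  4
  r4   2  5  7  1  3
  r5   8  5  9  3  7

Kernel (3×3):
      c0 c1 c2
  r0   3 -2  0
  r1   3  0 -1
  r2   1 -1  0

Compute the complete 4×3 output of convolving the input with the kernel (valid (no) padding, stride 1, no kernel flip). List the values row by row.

10 -13 11
11 22 3
1 13 29
10 17 24

Output[0,0]: The receptive field on the input at this output position is [3 4 9 / 5 1 0 / 2 8 9]. Elementwise product with the kernel and sum: 3·3 + 4·-2 + 5·3 + 0·-1 + 2·1 + 8·-1.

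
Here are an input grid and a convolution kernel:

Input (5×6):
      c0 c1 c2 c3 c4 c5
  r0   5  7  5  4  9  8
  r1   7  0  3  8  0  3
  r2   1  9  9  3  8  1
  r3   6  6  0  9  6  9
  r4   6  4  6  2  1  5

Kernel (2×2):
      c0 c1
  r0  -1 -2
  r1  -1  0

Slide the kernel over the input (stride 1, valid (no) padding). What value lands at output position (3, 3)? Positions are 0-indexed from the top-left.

-23

The receptive field on the input at this output position is [9 6 / 2 1]. Elementwise product with the kernel and sum: 9·-1 + 6·-2 + 2·-1.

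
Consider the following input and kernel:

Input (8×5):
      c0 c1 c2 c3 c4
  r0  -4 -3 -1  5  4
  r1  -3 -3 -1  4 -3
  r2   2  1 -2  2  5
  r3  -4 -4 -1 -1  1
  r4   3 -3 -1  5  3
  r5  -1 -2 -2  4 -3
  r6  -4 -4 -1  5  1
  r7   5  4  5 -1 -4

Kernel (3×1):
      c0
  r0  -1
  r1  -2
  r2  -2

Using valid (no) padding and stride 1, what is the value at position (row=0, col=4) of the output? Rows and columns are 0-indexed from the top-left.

The receptive field on the input at this output position is [4 / -3 / 5]. Elementwise product with the kernel and sum: 4·-1 + -3·-2 + 5·-2.

-8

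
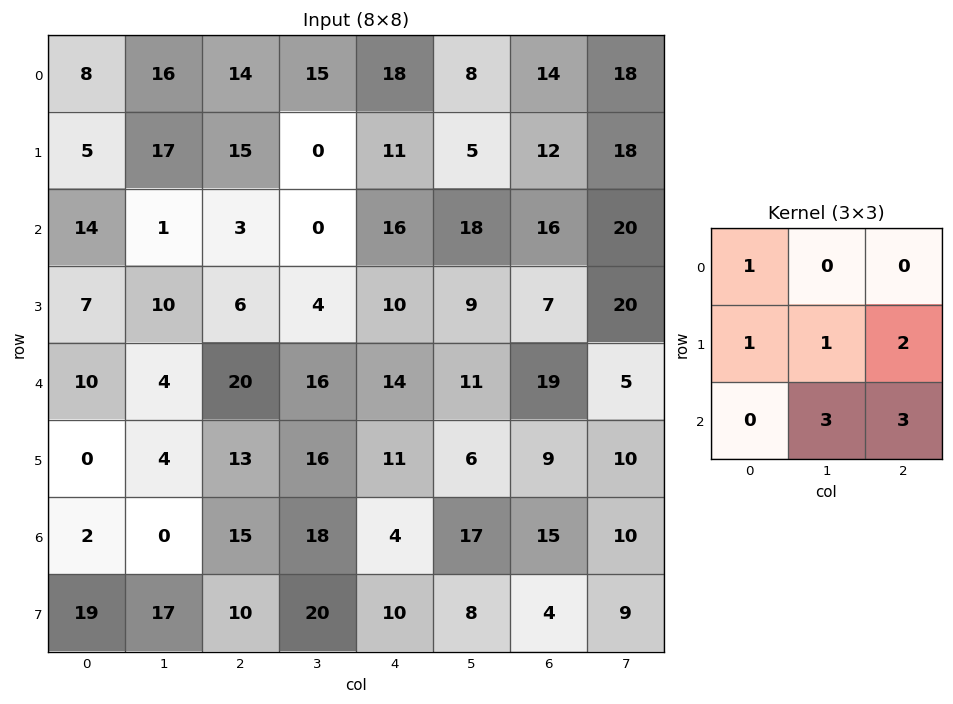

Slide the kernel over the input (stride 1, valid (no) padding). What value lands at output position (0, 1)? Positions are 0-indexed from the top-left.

57

The receptive field on the input at this output position is [16 14 15 / 17 15 0 / 1 3 0]. Elementwise product with the kernel and sum: 16·1 + 17·1 + 15·1 + 0·2 + 3·3 + 0·3.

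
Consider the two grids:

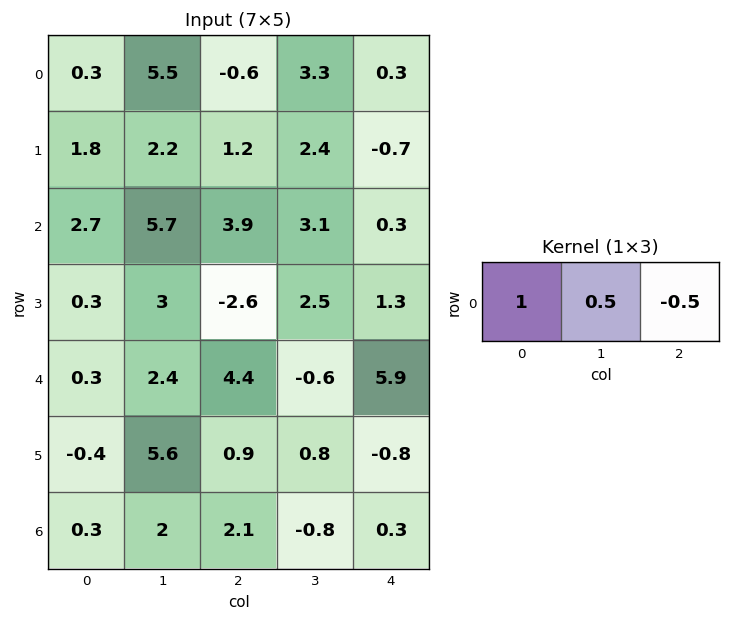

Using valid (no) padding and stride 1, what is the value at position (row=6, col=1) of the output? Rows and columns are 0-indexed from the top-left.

3.45

The receptive field on the input at this output position is [2 2.1 -0.8]. Elementwise product with the kernel and sum: 2·1 + 2.1·0.5 + -0.8·-0.5.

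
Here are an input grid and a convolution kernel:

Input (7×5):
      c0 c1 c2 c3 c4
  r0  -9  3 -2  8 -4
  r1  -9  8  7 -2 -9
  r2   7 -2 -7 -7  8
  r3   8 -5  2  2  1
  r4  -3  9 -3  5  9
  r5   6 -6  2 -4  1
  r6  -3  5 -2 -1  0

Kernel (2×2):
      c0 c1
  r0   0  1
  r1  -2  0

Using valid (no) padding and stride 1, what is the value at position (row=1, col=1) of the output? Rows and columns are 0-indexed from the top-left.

11

The receptive field on the input at this output position is [8 7 / -2 -7]. Elementwise product with the kernel and sum: 7·1 + -2·-2.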